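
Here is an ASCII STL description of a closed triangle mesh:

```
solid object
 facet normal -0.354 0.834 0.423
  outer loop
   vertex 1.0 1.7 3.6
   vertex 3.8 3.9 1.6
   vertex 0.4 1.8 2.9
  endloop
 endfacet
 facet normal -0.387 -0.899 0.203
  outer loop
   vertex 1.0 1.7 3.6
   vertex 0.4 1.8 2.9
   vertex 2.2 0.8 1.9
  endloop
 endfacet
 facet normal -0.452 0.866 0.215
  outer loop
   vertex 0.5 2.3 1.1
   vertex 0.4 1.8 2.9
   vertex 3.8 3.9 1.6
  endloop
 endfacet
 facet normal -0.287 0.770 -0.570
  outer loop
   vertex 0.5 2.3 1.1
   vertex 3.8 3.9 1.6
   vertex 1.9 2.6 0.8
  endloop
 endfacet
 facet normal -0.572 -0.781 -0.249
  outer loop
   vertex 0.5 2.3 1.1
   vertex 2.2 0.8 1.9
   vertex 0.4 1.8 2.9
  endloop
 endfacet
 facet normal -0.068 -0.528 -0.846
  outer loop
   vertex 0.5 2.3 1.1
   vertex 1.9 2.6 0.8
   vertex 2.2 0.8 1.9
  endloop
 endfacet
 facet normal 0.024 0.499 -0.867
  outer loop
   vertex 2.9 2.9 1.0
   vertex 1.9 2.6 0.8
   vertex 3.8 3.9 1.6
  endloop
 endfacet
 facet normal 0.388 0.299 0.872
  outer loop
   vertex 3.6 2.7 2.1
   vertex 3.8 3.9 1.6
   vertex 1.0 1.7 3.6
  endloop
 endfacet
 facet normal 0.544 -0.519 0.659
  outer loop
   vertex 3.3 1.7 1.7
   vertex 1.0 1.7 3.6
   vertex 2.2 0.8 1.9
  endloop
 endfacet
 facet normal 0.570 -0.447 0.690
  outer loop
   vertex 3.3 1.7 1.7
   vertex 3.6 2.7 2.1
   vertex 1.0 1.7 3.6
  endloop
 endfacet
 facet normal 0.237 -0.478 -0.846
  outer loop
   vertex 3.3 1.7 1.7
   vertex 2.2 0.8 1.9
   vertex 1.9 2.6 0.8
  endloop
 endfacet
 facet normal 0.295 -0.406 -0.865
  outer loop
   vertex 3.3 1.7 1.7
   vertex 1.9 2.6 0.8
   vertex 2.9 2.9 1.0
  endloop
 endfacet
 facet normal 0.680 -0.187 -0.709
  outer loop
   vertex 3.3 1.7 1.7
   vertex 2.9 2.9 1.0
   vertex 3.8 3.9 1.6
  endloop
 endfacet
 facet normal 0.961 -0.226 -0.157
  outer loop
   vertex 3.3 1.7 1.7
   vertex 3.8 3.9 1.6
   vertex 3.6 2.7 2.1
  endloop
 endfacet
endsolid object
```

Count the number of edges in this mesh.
21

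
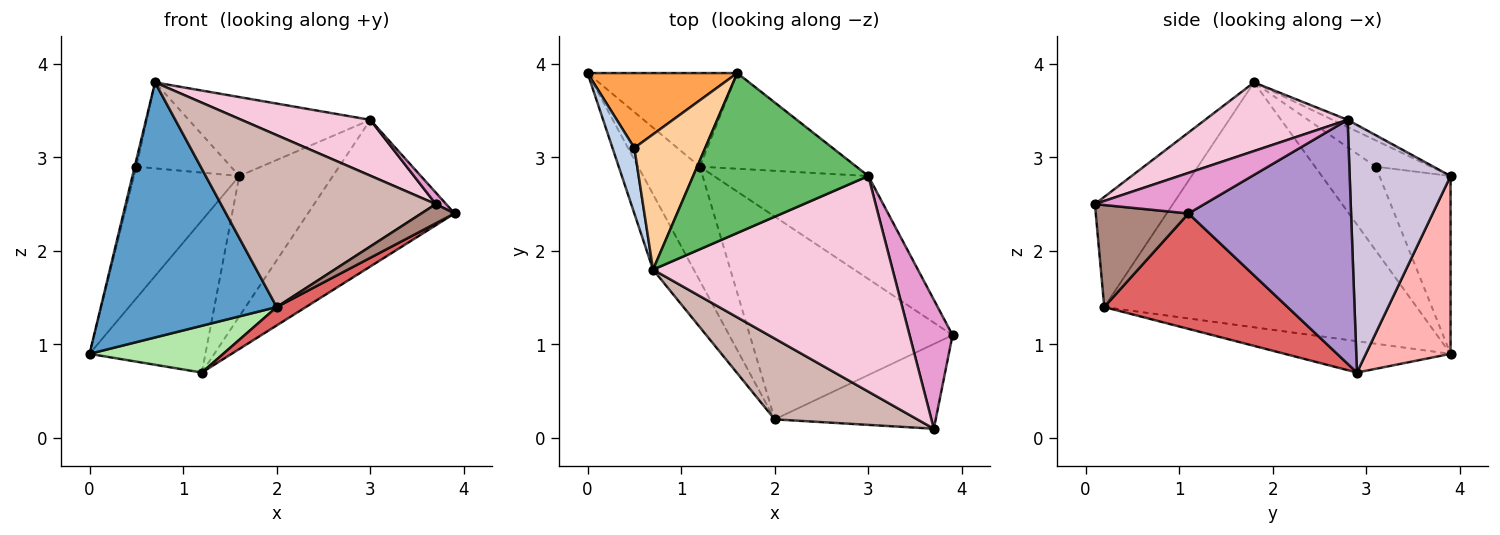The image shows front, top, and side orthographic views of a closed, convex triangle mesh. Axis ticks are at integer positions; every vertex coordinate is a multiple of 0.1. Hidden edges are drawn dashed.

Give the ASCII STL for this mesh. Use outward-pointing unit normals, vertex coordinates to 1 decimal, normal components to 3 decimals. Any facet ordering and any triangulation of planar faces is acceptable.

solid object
 facet normal -0.862 -0.486 -0.143
  outer loop
   vertex 2.0 0.2 1.4
   vertex 0.7 1.8 3.8
   vertex 0.0 3.9 0.9
  endloop
 endfacet
 facet normal -0.967 0.026 0.252
  outer loop
   vertex 0.5 3.1 2.9
   vertex 0.0 3.9 0.9
   vertex 0.7 1.8 3.8
  endloop
 endfacet
 facet normal -0.506 0.750 0.426
  outer loop
   vertex 0.5 3.1 2.9
   vertex 1.6 3.9 2.8
   vertex 0.0 3.9 0.9
  endloop
 endfacet
 facet normal -0.299 0.512 0.806
  outer loop
   vertex 0.5 3.1 2.9
   vertex 0.7 1.8 3.8
   vertex 1.6 3.9 2.8
  endloop
 endfacet
 facet normal -0.036 0.442 0.896
  outer loop
   vertex 3.0 2.8 3.4
   vertex 1.6 3.9 2.8
   vertex 0.7 1.8 3.8
  endloop
 endfacet
 facet normal -0.426 -0.343 -0.837
  outer loop
   vertex 1.2 2.9 0.7
   vertex 2.0 0.2 1.4
   vertex 0.0 3.9 0.9
  endloop
 endfacet
 facet normal 0.493 -0.078 -0.866
  outer loop
   vertex 1.2 2.9 0.7
   vertex 3.9 1.1 2.4
   vertex 2.0 0.2 1.4
  endloop
 endfacet
 facet normal 0.528 0.723 -0.445
  outer loop
   vertex 1.2 2.9 0.7
   vertex 0.0 3.9 0.9
   vertex 1.6 3.9 2.8
  endloop
 endfacet
 facet normal 0.672 0.606 -0.426
  outer loop
   vertex 1.2 2.9 0.7
   vertex 3.0 2.8 3.4
   vertex 3.9 1.1 2.4
  endloop
 endfacet
 facet normal 0.665 0.617 -0.421
  outer loop
   vertex 1.2 2.9 0.7
   vertex 1.6 3.9 2.8
   vertex 3.0 2.8 3.4
  endloop
 endfacet
 facet normal 0.526 -0.188 -0.830
  outer loop
   vertex 3.7 0.1 2.5
   vertex 2.0 0.2 1.4
   vertex 3.9 1.1 2.4
  endloop
 endfacet
 facet normal -0.312 -0.860 0.404
  outer loop
   vertex 3.7 0.1 2.5
   vertex 0.7 1.8 3.8
   vertex 2.0 0.2 1.4
  endloop
 endfacet
 facet normal 0.685 -0.064 0.726
  outer loop
   vertex 3.7 0.1 2.5
   vertex 3.9 1.1 2.4
   vertex 3.0 2.8 3.4
  endloop
 endfacet
 facet normal 0.267 -0.242 0.933
  outer loop
   vertex 3.7 0.1 2.5
   vertex 3.0 2.8 3.4
   vertex 0.7 1.8 3.8
  endloop
 endfacet
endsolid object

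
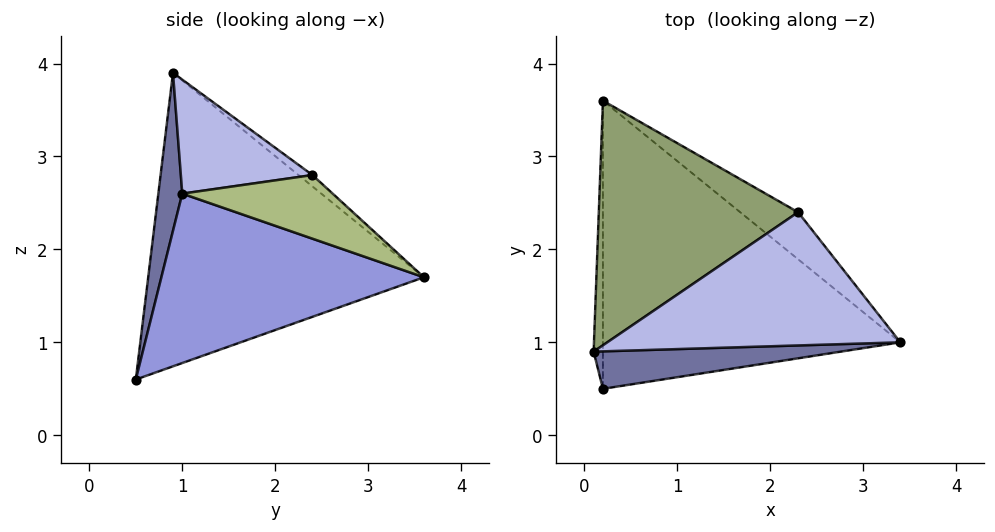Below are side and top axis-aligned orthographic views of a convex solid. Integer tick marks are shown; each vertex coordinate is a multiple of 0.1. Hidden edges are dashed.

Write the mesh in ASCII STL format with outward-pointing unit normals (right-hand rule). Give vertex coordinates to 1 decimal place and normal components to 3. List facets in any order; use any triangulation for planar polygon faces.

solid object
 facet normal 0.078 -0.989 0.122
  outer loop
   vertex 0.2 0.5 0.6
   vertex 3.4 1.0 2.6
   vertex 0.1 0.9 3.9
  endloop
 endfacet
 facet normal -0.999 0.011 -0.032
  outer loop
   vertex 0.2 0.5 0.6
   vertex 0.1 0.9 3.9
   vertex 0.2 3.6 1.7
  endloop
 endfacet
 facet normal 0.473 0.295 -0.830
  outer loop
   vertex 0.2 0.5 0.6
   vertex 0.2 3.6 1.7
   vertex 3.4 1.0 2.6
  endloop
 endfacet
 facet normal 0.358 0.150 0.921
  outer loop
   vertex 2.3 2.4 2.8
   vertex 0.1 0.9 3.9
   vertex 3.4 1.0 2.6
  endloop
 endfacet
 facet normal -0.044 0.632 0.774
  outer loop
   vertex 2.3 2.4 2.8
   vertex 0.2 3.6 1.7
   vertex 0.1 0.9 3.9
  endloop
 endfacet
 facet normal 0.612 0.561 -0.557
  outer loop
   vertex 2.3 2.4 2.8
   vertex 3.4 1.0 2.6
   vertex 0.2 3.6 1.7
  endloop
 endfacet
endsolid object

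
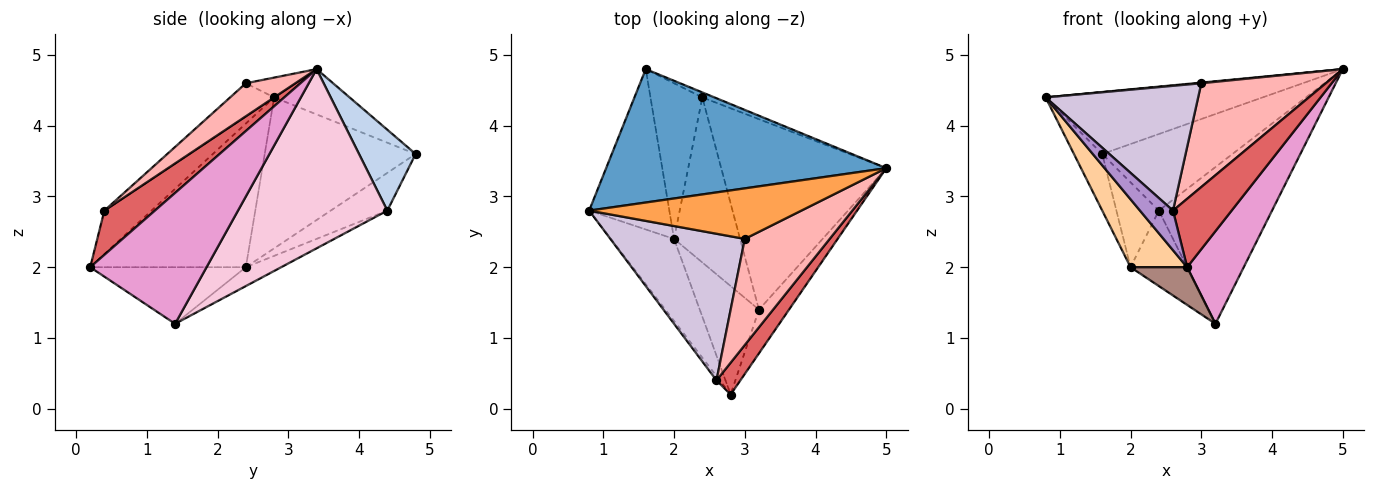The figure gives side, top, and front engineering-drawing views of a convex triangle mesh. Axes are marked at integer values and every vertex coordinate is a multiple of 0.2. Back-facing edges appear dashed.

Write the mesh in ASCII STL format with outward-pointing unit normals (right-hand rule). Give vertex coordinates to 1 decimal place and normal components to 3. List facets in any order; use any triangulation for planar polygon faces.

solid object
 facet normal -0.145 0.417 0.897
  outer loop
   vertex 1.6 4.8 3.6
   vertex 0.8 2.8 4.4
   vertex 5.0 3.4 4.8
  endloop
 endfacet
 facet normal 0.398 0.915 -0.060
  outer loop
   vertex 2.4 4.4 2.8
   vertex 1.6 4.8 3.6
   vertex 5.0 3.4 4.8
  endloop
 endfacet
 facet normal -0.093 -0.013 0.996
  outer loop
   vertex 3.0 2.4 4.6
   vertex 5.0 3.4 4.8
   vertex 0.8 2.8 4.4
  endloop
 endfacet
 facet normal -0.869 -0.316 -0.382
  outer loop
   vertex 2.0 2.4 2.0
   vertex 2.8 0.2 2.0
   vertex 0.8 2.8 4.4
  endloop
 endfacet
 facet normal -0.871 0.163 -0.463
  outer loop
   vertex 2.0 2.4 2.0
   vertex 0.8 2.8 4.4
   vertex 1.6 4.8 3.6
  endloop
 endfacet
 facet normal -0.538 0.404 -0.740
  outer loop
   vertex 2.0 2.4 2.0
   vertex 1.6 4.8 3.6
   vertex 2.4 4.4 2.8
  endloop
 endfacet
 facet normal 0.616 -0.714 0.333
  outer loop
   vertex 2.6 0.4 2.8
   vertex 2.8 0.2 2.0
   vertex 5.0 3.4 4.8
  endloop
 endfacet
 facet normal 0.268 -0.674 0.689
  outer loop
   vertex 2.6 0.4 2.8
   vertex 5.0 3.4 4.8
   vertex 3.0 2.4 4.6
  endloop
 endfacet
 facet normal -0.818 -0.572 -0.061
  outer loop
   vertex 2.6 0.4 2.8
   vertex 0.8 2.8 4.4
   vertex 2.8 0.2 2.0
  endloop
 endfacet
 facet normal -0.184 -0.637 0.749
  outer loop
   vertex 2.6 0.4 2.8
   vertex 3.0 2.4 4.6
   vertex 0.8 2.8 4.4
  endloop
 endfacet
 facet normal -0.670 -0.244 -0.701
  outer loop
   vertex 3.2 1.4 1.2
   vertex 2.8 0.2 2.0
   vertex 2.0 2.4 2.0
  endloop
 endfacet
 facet normal -0.251 0.402 -0.880
  outer loop
   vertex 3.2 1.4 1.2
   vertex 2.0 2.4 2.0
   vertex 2.4 4.4 2.8
  endloop
 endfacet
 facet normal 0.881 -0.428 -0.202
  outer loop
   vertex 3.2 1.4 1.2
   vertex 5.0 3.4 4.8
   vertex 2.8 0.2 2.0
  endloop
 endfacet
 facet normal 0.642 0.487 -0.592
  outer loop
   vertex 3.2 1.4 1.2
   vertex 2.4 4.4 2.8
   vertex 5.0 3.4 4.8
  endloop
 endfacet
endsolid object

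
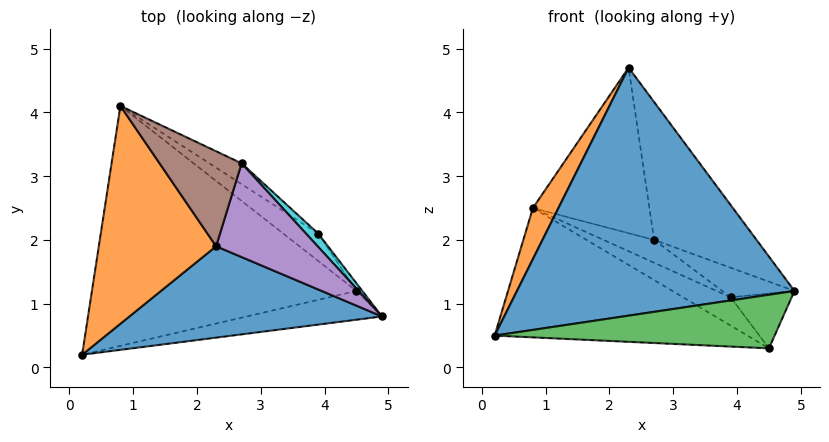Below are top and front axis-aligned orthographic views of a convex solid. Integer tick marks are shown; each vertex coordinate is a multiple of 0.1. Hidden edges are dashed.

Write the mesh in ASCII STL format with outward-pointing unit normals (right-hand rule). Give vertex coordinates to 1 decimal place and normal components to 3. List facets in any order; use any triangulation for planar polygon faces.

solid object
 facet normal 0.068 -0.936 0.345
  outer loop
   vertex 2.3 1.9 4.7
   vertex 0.2 0.2 0.5
   vertex 4.9 0.8 1.2
  endloop
 endfacet
 facet normal -0.870 -0.113 0.480
  outer loop
   vertex 2.3 1.9 4.7
   vertex 0.8 4.1 2.5
   vertex 0.2 0.2 0.5
  endloop
 endfacet
 facet normal 0.180 -0.867 -0.465
  outer loop
   vertex 4.5 1.2 0.3
   vertex 4.9 0.8 1.2
   vertex 0.2 0.2 0.5
  endloop
 endfacet
 facet normal -0.150 0.469 -0.870
  outer loop
   vertex 4.5 1.2 0.3
   vertex 0.2 0.2 0.5
   vertex 0.8 4.1 2.5
  endloop
 endfacet
 facet normal 0.742 0.554 0.377
  outer loop
   vertex 2.7 3.2 2.0
   vertex 2.3 1.9 4.7
   vertex 4.9 0.8 1.2
  endloop
 endfacet
 facet normal 0.476 0.763 0.438
  outer loop
   vertex 2.7 3.2 2.0
   vertex 0.8 4.1 2.5
   vertex 2.3 1.9 4.7
  endloop
 endfacet
 facet normal 0.147 0.710 -0.688
  outer loop
   vertex 3.9 2.1 1.1
   vertex 4.5 1.2 0.3
   vertex 0.8 4.1 2.5
  endloop
 endfacet
 facet normal 0.171 0.729 -0.663
  outer loop
   vertex 3.9 2.1 1.1
   vertex 0.8 4.1 2.5
   vertex 2.7 3.2 2.0
  endloop
 endfacet
 facet normal 0.793 0.603 -0.084
  outer loop
   vertex 3.9 2.1 1.1
   vertex 4.9 0.8 1.2
   vertex 4.5 1.2 0.3
  endloop
 endfacet
 facet normal 0.753 0.600 0.271
  outer loop
   vertex 3.9 2.1 1.1
   vertex 2.7 3.2 2.0
   vertex 4.9 0.8 1.2
  endloop
 endfacet
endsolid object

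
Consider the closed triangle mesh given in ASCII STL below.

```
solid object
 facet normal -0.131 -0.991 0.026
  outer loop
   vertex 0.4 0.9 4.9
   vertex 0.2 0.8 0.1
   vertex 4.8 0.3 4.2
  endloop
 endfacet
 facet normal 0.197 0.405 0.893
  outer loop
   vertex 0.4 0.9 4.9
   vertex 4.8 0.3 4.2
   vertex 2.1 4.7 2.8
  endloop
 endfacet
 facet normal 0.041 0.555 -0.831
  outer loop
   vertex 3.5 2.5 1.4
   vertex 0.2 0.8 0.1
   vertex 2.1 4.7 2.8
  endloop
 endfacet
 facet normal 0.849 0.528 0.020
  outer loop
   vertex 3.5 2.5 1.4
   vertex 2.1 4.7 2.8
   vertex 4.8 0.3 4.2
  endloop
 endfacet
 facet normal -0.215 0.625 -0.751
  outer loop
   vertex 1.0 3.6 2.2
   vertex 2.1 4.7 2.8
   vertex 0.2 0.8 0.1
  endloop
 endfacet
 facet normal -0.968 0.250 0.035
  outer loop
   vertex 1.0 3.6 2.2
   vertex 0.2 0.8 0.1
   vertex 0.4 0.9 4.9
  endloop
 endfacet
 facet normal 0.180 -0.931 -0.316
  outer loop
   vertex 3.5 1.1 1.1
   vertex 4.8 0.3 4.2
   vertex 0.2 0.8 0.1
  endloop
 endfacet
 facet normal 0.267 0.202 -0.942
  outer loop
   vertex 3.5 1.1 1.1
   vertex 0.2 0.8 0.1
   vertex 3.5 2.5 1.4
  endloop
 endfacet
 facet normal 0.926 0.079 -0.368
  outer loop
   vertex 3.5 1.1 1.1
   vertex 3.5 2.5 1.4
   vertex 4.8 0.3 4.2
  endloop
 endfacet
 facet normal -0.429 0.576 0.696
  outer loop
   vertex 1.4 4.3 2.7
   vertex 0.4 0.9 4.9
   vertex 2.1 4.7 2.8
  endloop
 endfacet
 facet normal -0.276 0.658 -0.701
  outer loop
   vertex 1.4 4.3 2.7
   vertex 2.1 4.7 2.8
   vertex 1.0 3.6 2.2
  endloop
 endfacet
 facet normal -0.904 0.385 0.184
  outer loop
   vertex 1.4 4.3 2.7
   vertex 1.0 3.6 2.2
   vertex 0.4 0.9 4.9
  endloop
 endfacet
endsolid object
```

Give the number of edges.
18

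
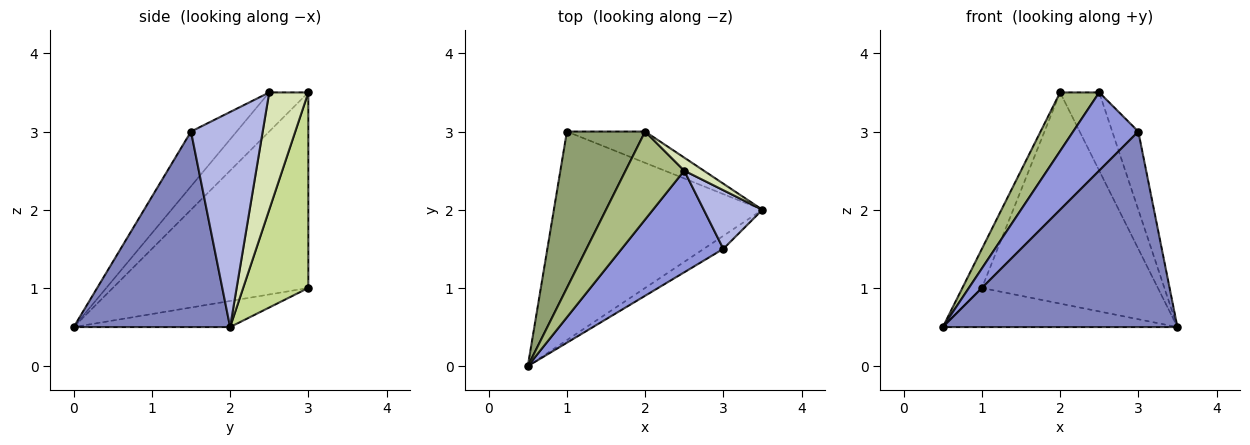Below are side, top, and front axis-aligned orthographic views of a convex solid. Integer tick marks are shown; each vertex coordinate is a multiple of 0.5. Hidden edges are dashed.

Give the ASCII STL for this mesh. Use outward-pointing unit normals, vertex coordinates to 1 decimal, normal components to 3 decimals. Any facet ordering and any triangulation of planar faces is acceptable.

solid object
 facet normal -0.122 0.183 -0.976
  outer loop
   vertex 1.0 3.0 1.0
   vertex 3.5 2.0 0.5
   vertex 0.5 0.0 0.5
  endloop
 endfacet
 facet normal 0.554 -0.831 -0.055
  outer loop
   vertex 3.0 1.5 3.0
   vertex 0.5 0.0 0.5
   vertex 3.5 2.0 0.5
  endloop
 endfacet
 facet normal -0.393 -0.561 0.729
  outer loop
   vertex 3.0 1.5 3.0
   vertex 2.5 2.5 3.5
   vertex 0.5 0.0 0.5
  endloop
 endfacet
 facet normal 0.910 0.331 0.248
  outer loop
   vertex 3.0 1.5 3.0
   vertex 3.5 2.0 0.5
   vertex 2.5 2.5 3.5
  endloop
 endfacet
 facet normal -0.925 0.092 0.370
  outer loop
   vertex 2.0 3.0 3.5
   vertex 1.0 3.0 1.0
   vertex 0.5 0.0 0.5
  endloop
 endfacet
 facet normal -0.485 -0.485 0.728
  outer loop
   vertex 2.0 3.0 3.5
   vertex 0.5 0.0 0.5
   vertex 2.5 2.5 3.5
  endloop
 endfacet
 facet normal 0.344 0.929 -0.138
  outer loop
   vertex 2.0 3.0 3.5
   vertex 3.5 2.0 0.5
   vertex 1.0 3.0 1.0
  endloop
 endfacet
 facet normal 0.702 0.702 0.117
  outer loop
   vertex 2.0 3.0 3.5
   vertex 2.5 2.5 3.5
   vertex 3.5 2.0 0.5
  endloop
 endfacet
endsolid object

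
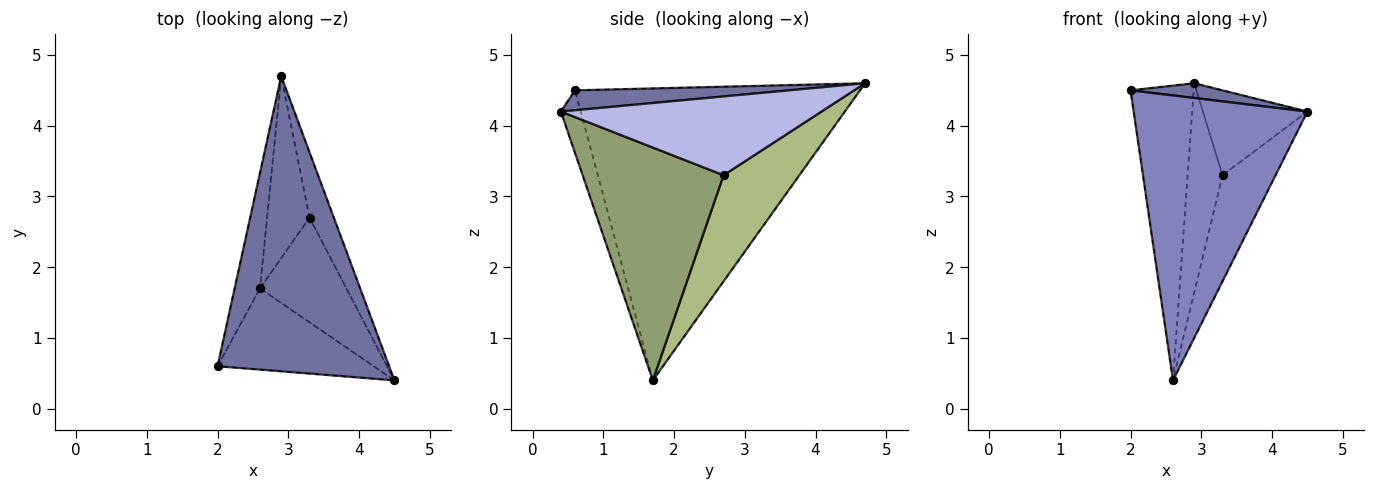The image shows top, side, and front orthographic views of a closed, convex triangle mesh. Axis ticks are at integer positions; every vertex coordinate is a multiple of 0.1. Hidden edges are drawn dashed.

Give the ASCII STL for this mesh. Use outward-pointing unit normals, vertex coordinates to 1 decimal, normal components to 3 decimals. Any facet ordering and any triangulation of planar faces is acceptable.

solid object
 facet normal 0.115 -0.049 0.992
  outer loop
   vertex 2.9 4.7 4.6
   vertex 2.0 0.6 4.5
   vertex 4.5 0.4 4.2
  endloop
 endfacet
 facet normal -0.109 -0.956 -0.272
  outer loop
   vertex 2.6 1.7 0.4
   vertex 4.5 0.4 4.2
   vertex 2.0 0.6 4.5
  endloop
 endfacet
 facet normal -0.973 0.216 -0.085
  outer loop
   vertex 2.6 1.7 0.4
   vertex 2.0 0.6 4.5
   vertex 2.9 4.7 4.6
  endloop
 endfacet
 facet normal 0.892 0.358 -0.276
  outer loop
   vertex 3.3 2.7 3.3
   vertex 2.9 4.7 4.6
   vertex 4.5 0.4 4.2
  endloop
 endfacet
 facet normal 0.884 0.333 -0.328
  outer loop
   vertex 3.3 2.7 3.3
   vertex 4.5 0.4 4.2
   vertex 2.6 1.7 0.4
  endloop
 endfacet
 facet normal 0.854 0.393 -0.342
  outer loop
   vertex 3.3 2.7 3.3
   vertex 2.6 1.7 0.4
   vertex 2.9 4.7 4.6
  endloop
 endfacet
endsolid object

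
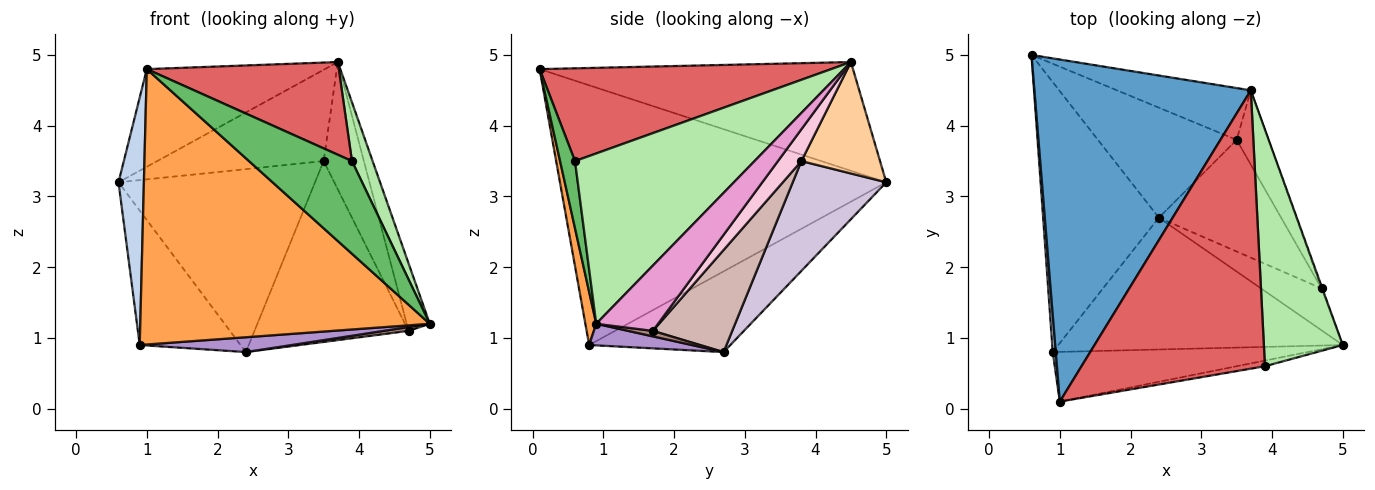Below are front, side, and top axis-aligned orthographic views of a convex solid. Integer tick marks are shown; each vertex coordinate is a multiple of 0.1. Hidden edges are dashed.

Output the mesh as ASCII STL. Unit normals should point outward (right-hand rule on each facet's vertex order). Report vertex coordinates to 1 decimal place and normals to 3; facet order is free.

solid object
 facet normal -0.435 0.247 0.866
  outer loop
   vertex 3.7 4.5 4.9
   vertex 0.6 5.0 3.2
   vertex 1.0 0.1 4.8
  endloop
 endfacet
 facet normal -0.997 -0.078 0.012
  outer loop
   vertex 0.9 0.8 0.9
   vertex 1.0 0.1 4.8
   vertex 0.6 5.0 3.2
  endloop
 endfacet
 facet normal 0.037 -0.983 -0.177
  outer loop
   vertex 0.9 0.8 0.9
   vertex 5.0 0.9 1.2
   vertex 1.0 0.1 4.8
  endloop
 endfacet
 facet normal 0.380 0.804 -0.457
  outer loop
   vertex 3.5 3.8 3.5
   vertex 0.6 5.0 3.2
   vertex 3.7 4.5 4.9
  endloop
 endfacet
 facet normal 0.143 -0.988 -0.060
  outer loop
   vertex 3.9 0.6 3.5
   vertex 1.0 0.1 4.8
   vertex 5.0 0.9 1.2
  endloop
 endfacet
 facet normal 0.902 -0.104 0.418
  outer loop
   vertex 3.9 0.6 3.5
   vertex 5.0 0.9 1.2
   vertex 3.7 4.5 4.9
  endloop
 endfacet
 facet normal 0.433 -0.285 0.855
  outer loop
   vertex 3.9 0.6 3.5
   vertex 3.7 4.5 4.9
   vertex 1.0 0.1 4.8
  endloop
 endfacet
 facet normal -0.529 0.378 -0.759
  outer loop
   vertex 2.4 2.7 0.8
   vertex 0.9 0.8 0.9
   vertex 0.6 5.0 3.2
  endloop
 endfacet
 facet normal 0.075 -0.112 -0.991
  outer loop
   vertex 2.4 2.7 0.8
   vertex 5.0 0.9 1.2
   vertex 0.9 0.8 0.9
  endloop
 endfacet
 facet normal 0.378 0.794 -0.477
  outer loop
   vertex 2.4 2.7 0.8
   vertex 0.6 5.0 3.2
   vertex 3.5 3.8 3.5
  endloop
 endfacet
 facet normal 0.090 -0.090 -0.992
  outer loop
   vertex 4.7 1.7 1.1
   vertex 5.0 0.9 1.2
   vertex 2.4 2.7 0.8
  endloop
 endfacet
 facet normal 0.402 0.779 -0.481
  outer loop
   vertex 4.7 1.7 1.1
   vertex 2.4 2.7 0.8
   vertex 3.5 3.8 3.5
  endloop
 endfacet
 facet normal 0.937 0.350 -0.011
  outer loop
   vertex 4.7 1.7 1.1
   vertex 3.7 4.5 4.9
   vertex 5.0 0.9 1.2
  endloop
 endfacet
 facet normal 0.450 0.771 -0.450
  outer loop
   vertex 4.7 1.7 1.1
   vertex 3.5 3.8 3.5
   vertex 3.7 4.5 4.9
  endloop
 endfacet
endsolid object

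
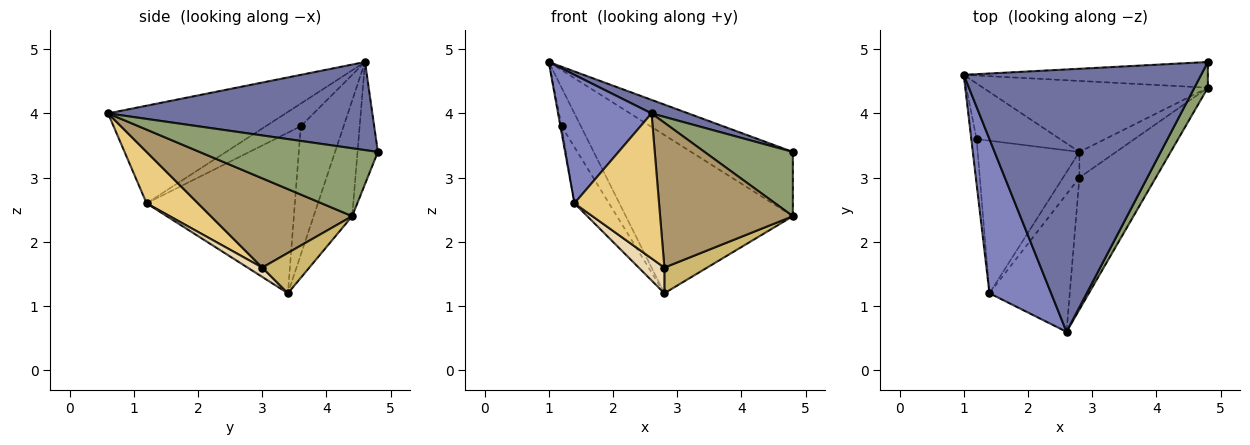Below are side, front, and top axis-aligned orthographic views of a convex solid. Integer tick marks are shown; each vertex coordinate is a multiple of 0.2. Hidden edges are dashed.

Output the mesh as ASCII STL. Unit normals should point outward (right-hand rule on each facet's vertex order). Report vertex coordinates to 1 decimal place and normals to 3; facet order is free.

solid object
 facet normal 0.348 -0.048 0.936
  outer loop
   vertex 2.6 0.6 4.0
   vertex 4.8 4.8 3.4
   vertex 1.0 4.6 4.8
  endloop
 endfacet
 facet normal -0.772 -0.407 0.488
  outer loop
   vertex 1.4 1.2 2.6
   vertex 2.6 0.6 4.0
   vertex 1.0 4.6 4.8
  endloop
 endfacet
 facet normal -0.183 0.913 -0.365
  outer loop
   vertex 4.8 4.4 2.4
   vertex 1.0 4.6 4.8
   vertex 4.8 4.8 3.4
  endloop
 endfacet
 facet normal -0.206 0.893 -0.401
  outer loop
   vertex 4.8 4.4 2.4
   vertex 2.8 3.4 1.2
   vertex 1.0 4.6 4.8
  endloop
 endfacet
 facet normal 0.882 -0.437 0.175
  outer loop
   vertex 4.8 4.4 2.4
   vertex 4.8 4.8 3.4
   vertex 2.6 0.6 4.0
  endloop
 endfacet
 facet normal -0.784 0.353 -0.510
  outer loop
   vertex 1.2 3.6 3.8
   vertex 1.0 4.6 4.8
   vertex 2.8 3.4 1.2
  endloop
 endfacet
 facet normal -0.973 0.032 -0.227
  outer loop
   vertex 1.2 3.6 3.8
   vertex 1.4 1.2 2.6
   vertex 1.0 4.6 4.8
  endloop
 endfacet
 facet normal -0.829 0.193 -0.525
  outer loop
   vertex 1.2 3.6 3.8
   vertex 2.8 3.4 1.2
   vertex 1.4 1.2 2.6
  endloop
 endfacet
 facet normal 0.618 -0.581 -0.529
  outer loop
   vertex 2.8 3.0 1.6
   vertex 4.8 4.4 2.4
   vertex 2.6 0.6 4.0
  endloop
 endfacet
 facet normal 0.614 -0.558 -0.558
  outer loop
   vertex 2.8 3.0 1.6
   vertex 2.8 3.4 1.2
   vertex 4.8 4.4 2.4
  endloop
 endfacet
 facet normal 0.403 -0.664 -0.630
  outer loop
   vertex 2.8 3.0 1.6
   vertex 2.6 0.6 4.0
   vertex 1.4 1.2 2.6
  endloop
 endfacet
 facet normal 0.375 -0.656 -0.656
  outer loop
   vertex 2.8 3.0 1.6
   vertex 1.4 1.2 2.6
   vertex 2.8 3.4 1.2
  endloop
 endfacet
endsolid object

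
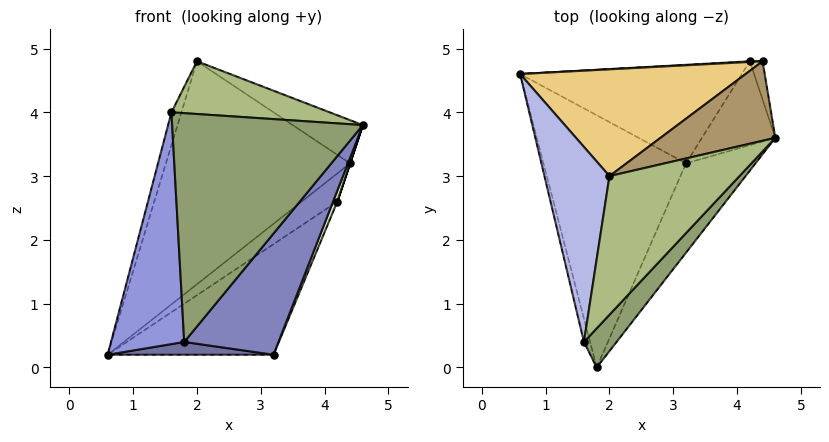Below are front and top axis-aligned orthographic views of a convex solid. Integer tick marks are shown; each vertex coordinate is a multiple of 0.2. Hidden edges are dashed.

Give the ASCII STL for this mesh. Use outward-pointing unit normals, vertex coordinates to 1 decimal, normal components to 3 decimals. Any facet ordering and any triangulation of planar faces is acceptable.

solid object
 facet normal -0.027 -0.051 -0.998
  outer loop
   vertex 3.2 3.2 0.2
   vertex 1.8 0.0 0.4
   vertex 0.6 4.6 0.2
  endloop
 endfacet
 facet normal 0.869 -0.398 -0.294
  outer loop
   vertex 3.2 3.2 0.2
   vertex 4.6 3.6 3.8
   vertex 1.8 0.0 0.4
  endloop
 endfacet
 facet normal -0.967 -0.253 -0.026
  outer loop
   vertex 1.6 0.4 4.0
   vertex 0.6 4.6 0.2
   vertex 1.8 0.0 0.4
  endloop
 endfacet
 facet normal -0.950 0.052 0.307
  outer loop
   vertex 1.6 0.4 4.0
   vertex 2.0 3.0 4.8
   vertex 0.6 4.6 0.2
  endloop
 endfacet
 facet normal 0.728 -0.676 0.116
  outer loop
   vertex 1.6 0.4 4.0
   vertex 1.8 0.0 0.4
   vertex 4.6 3.6 3.8
  endloop
 endfacet
 facet normal 0.404 -0.325 0.855
  outer loop
   vertex 1.6 0.4 4.0
   vertex 4.6 3.6 3.8
   vertex 2.0 3.0 4.8
  endloop
 endfacet
 facet normal 0.373 0.693 -0.617
  outer loop
   vertex 4.2 4.8 2.6
   vertex 3.2 3.2 0.2
   vertex 0.6 4.6 0.2
  endloop
 endfacet
 facet normal 0.933 -0.047 -0.358
  outer loop
   vertex 4.2 4.8 2.6
   vertex 4.6 3.6 3.8
   vertex 3.2 3.2 0.2
  endloop
 endfacet
 facet normal 0.222 0.465 0.857
  outer loop
   vertex 4.4 4.8 3.2
   vertex 2.0 3.0 4.8
   vertex 4.6 3.6 3.8
  endloop
 endfacet
 facet normal 0.949 0.000 -0.316
  outer loop
   vertex 4.4 4.8 3.2
   vertex 4.6 3.6 3.8
   vertex 4.2 4.8 2.6
  endloop
 endfacet
 facet normal -0.362 0.841 0.403
  outer loop
   vertex 4.4 4.8 3.2
   vertex 0.6 4.6 0.2
   vertex 2.0 3.0 4.8
  endloop
 endfacet
 facet normal -0.071 0.997 0.024
  outer loop
   vertex 4.4 4.8 3.2
   vertex 4.2 4.8 2.6
   vertex 0.6 4.6 0.2
  endloop
 endfacet
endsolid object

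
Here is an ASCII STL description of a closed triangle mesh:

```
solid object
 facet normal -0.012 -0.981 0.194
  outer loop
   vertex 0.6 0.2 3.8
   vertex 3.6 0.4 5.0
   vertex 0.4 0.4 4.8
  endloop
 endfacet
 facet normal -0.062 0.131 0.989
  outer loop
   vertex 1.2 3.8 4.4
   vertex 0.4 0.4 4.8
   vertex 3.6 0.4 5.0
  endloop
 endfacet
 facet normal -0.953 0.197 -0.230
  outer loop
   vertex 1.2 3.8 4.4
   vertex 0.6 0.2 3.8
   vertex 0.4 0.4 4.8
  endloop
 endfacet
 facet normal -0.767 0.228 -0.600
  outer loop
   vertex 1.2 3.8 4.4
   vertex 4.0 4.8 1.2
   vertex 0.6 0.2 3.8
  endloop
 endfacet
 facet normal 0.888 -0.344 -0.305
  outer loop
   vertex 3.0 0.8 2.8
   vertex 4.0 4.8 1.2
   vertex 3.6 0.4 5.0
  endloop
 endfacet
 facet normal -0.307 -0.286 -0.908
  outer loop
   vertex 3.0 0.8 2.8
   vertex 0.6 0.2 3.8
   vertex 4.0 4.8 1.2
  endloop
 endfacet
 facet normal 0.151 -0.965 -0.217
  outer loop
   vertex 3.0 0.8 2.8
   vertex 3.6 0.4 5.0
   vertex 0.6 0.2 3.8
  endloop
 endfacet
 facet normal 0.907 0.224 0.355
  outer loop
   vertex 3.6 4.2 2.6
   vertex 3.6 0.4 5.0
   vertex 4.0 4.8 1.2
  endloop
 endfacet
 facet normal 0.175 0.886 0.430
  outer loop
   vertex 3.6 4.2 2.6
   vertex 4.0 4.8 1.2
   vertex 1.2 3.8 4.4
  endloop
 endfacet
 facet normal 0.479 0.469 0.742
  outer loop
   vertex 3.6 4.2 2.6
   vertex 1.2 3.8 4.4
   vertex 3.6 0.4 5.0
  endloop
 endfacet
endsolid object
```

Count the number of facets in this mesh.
10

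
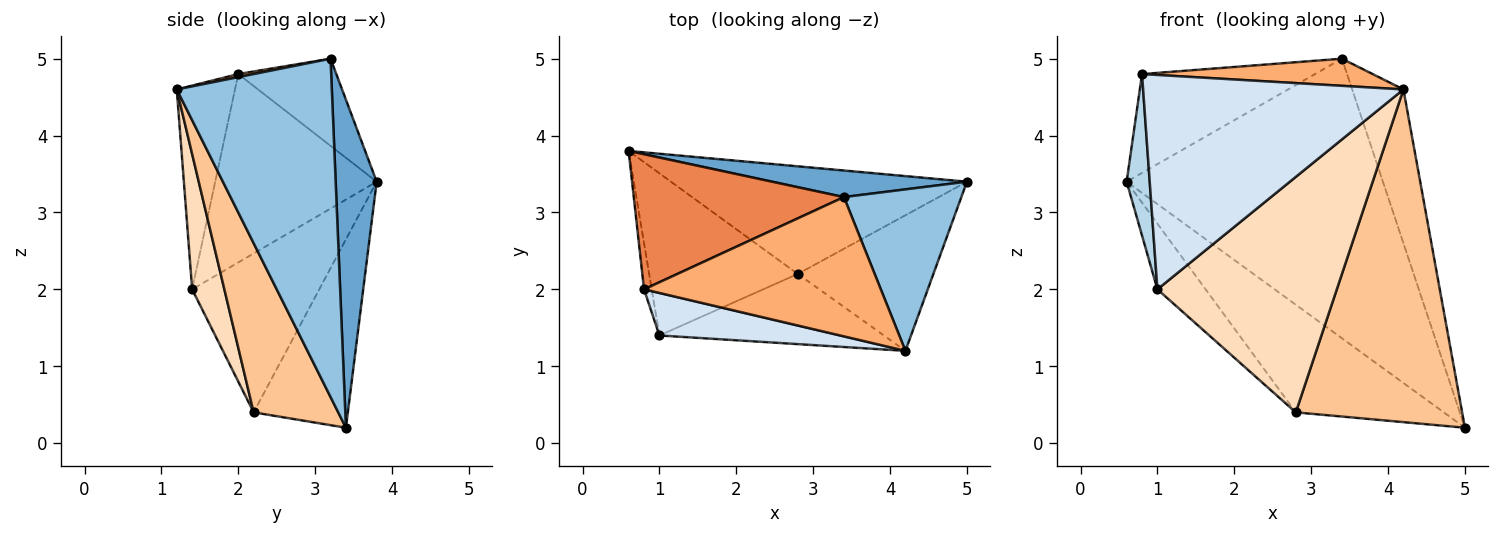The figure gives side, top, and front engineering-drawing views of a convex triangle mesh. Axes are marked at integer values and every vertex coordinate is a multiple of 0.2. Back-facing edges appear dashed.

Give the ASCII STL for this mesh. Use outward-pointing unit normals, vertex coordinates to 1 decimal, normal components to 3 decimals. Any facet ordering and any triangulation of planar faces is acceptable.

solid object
 facet normal 0.157 0.983 0.093
  outer loop
   vertex 3.4 3.2 5.0
   vertex 5.0 3.4 0.2
   vertex 0.6 3.8 3.4
  endloop
 endfacet
 facet normal 0.902 0.298 0.313
  outer loop
   vertex 3.4 3.2 5.0
   vertex 4.2 1.2 4.6
   vertex 5.0 3.4 0.2
  endloop
 endfacet
 facet normal -0.989 -0.141 -0.040
  outer loop
   vertex 0.8 2.0 4.8
   vertex 0.6 3.8 3.4
   vertex 1.0 1.4 2.0
  endloop
 endfacet
 facet normal -0.214 -0.958 0.190
  outer loop
   vertex 0.8 2.0 4.8
   vertex 1.0 1.4 2.0
   vertex 4.2 1.2 4.6
  endloop
 endfacet
 facet normal -0.317 0.560 0.765
  outer loop
   vertex 0.8 2.0 4.8
   vertex 3.4 3.2 5.0
   vertex 0.6 3.8 3.4
  endloop
 endfacet
 facet normal 0.013 -0.191 0.981
  outer loop
   vertex 0.8 2.0 4.8
   vertex 4.2 1.2 4.6
   vertex 3.4 3.2 5.0
  endloop
 endfacet
 facet normal 0.426 -0.838 -0.341
  outer loop
   vertex 2.8 2.2 0.4
   vertex 5.0 3.4 0.2
   vertex 4.2 1.2 4.6
  endloop
 endfacet
 facet normal 0.170 -0.944 -0.281
  outer loop
   vertex 2.8 2.2 0.4
   vertex 4.2 1.2 4.6
   vertex 1.0 1.4 2.0
  endloop
 endfacet
 facet normal -0.410 0.645 -0.645
  outer loop
   vertex 2.8 2.2 0.4
   vertex 0.6 3.8 3.4
   vertex 5.0 3.4 0.2
  endloop
 endfacet
 facet normal -0.704 0.267 -0.658
  outer loop
   vertex 2.8 2.2 0.4
   vertex 1.0 1.4 2.0
   vertex 0.6 3.8 3.4
  endloop
 endfacet
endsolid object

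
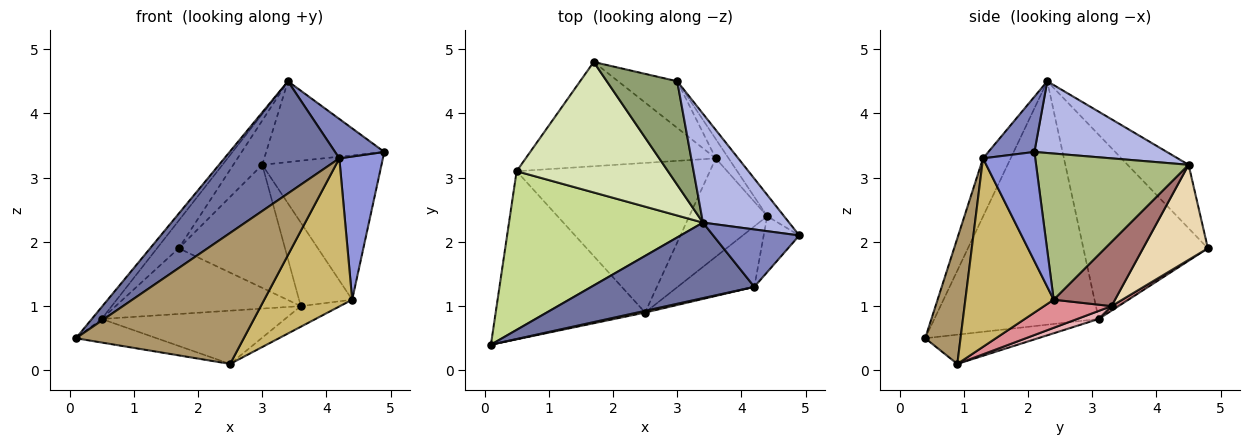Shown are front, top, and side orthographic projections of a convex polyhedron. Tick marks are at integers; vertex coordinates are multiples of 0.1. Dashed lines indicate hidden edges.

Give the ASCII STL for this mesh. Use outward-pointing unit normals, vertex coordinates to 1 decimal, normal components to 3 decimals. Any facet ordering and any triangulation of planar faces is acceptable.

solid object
 facet normal -0.195 -0.814 0.548
  outer loop
   vertex 4.2 1.3 3.3
   vertex 3.4 2.3 4.5
   vertex 0.1 0.4 0.5
  endloop
 endfacet
 facet normal 0.468 -0.500 0.729
  outer loop
   vertex 4.2 1.3 3.3
   vertex 4.9 2.1 3.4
   vertex 3.4 2.3 4.5
  endloop
 endfacet
 facet normal 0.745 -0.621 -0.243
  outer loop
   vertex 4.2 1.3 3.3
   vertex 4.4 2.4 1.1
   vertex 4.9 2.1 3.4
  endloop
 endfacet
 facet normal 0.556 0.496 0.668
  outer loop
   vertex 3.0 4.5 3.2
   vertex 3.4 2.3 4.5
   vertex 4.9 2.1 3.4
  endloop
 endfacet
 facet normal -0.638 0.302 0.708
  outer loop
   vertex 3.0 4.5 3.2
   vertex 1.7 4.8 1.9
   vertex 3.4 2.3 4.5
  endloop
 endfacet
 facet normal 0.784 0.614 -0.091
  outer loop
   vertex 3.0 4.5 3.2
   vertex 4.9 2.1 3.4
   vertex 4.4 2.4 1.1
  endloop
 endfacet
 facet normal -0.781 0.047 0.622
  outer loop
   vertex 0.5 3.1 0.8
   vertex 0.1 0.4 0.5
   vertex 3.4 2.3 4.5
  endloop
 endfacet
 facet normal -0.766 0.134 0.629
  outer loop
   vertex 0.5 3.1 0.8
   vertex 3.4 2.3 4.5
   vertex 1.7 4.8 1.9
  endloop
 endfacet
 facet normal 0.206 -0.978 0.013
  outer loop
   vertex 2.5 0.9 0.1
   vertex 4.2 1.3 3.3
   vertex 0.1 0.4 0.5
  endloop
 endfacet
 facet normal 0.681 -0.678 -0.277
  outer loop
   vertex 2.5 0.9 0.1
   vertex 4.4 2.4 1.1
   vertex 4.2 1.3 3.3
  endloop
 endfacet
 facet normal -0.190 0.136 -0.972
  outer loop
   vertex 2.5 0.9 0.1
   vertex 0.1 0.4 0.5
   vertex 0.5 3.1 0.8
  endloop
 endfacet
 facet normal 0.495 0.812 -0.308
  outer loop
   vertex 3.6 3.3 1.0
   vertex 1.7 4.8 1.9
   vertex 3.0 4.5 3.2
  endloop
 endfacet
 facet normal 0.747 0.648 -0.149
  outer loop
   vertex 3.6 3.3 1.0
   vertex 3.0 4.5 3.2
   vertex 4.4 2.4 1.1
  endloop
 endfacet
 facet normal 0.020 0.533 -0.846
  outer loop
   vertex 3.6 3.3 1.0
   vertex 0.5 3.1 0.8
   vertex 1.7 4.8 1.9
  endloop
 endfacet
 facet normal 0.333 0.193 -0.923
  outer loop
   vertex 3.6 3.3 1.0
   vertex 4.4 2.4 1.1
   vertex 2.5 0.9 0.1
  endloop
 endfacet
 facet normal 0.039 0.335 -0.941
  outer loop
   vertex 3.6 3.3 1.0
   vertex 2.5 0.9 0.1
   vertex 0.5 3.1 0.8
  endloop
 endfacet
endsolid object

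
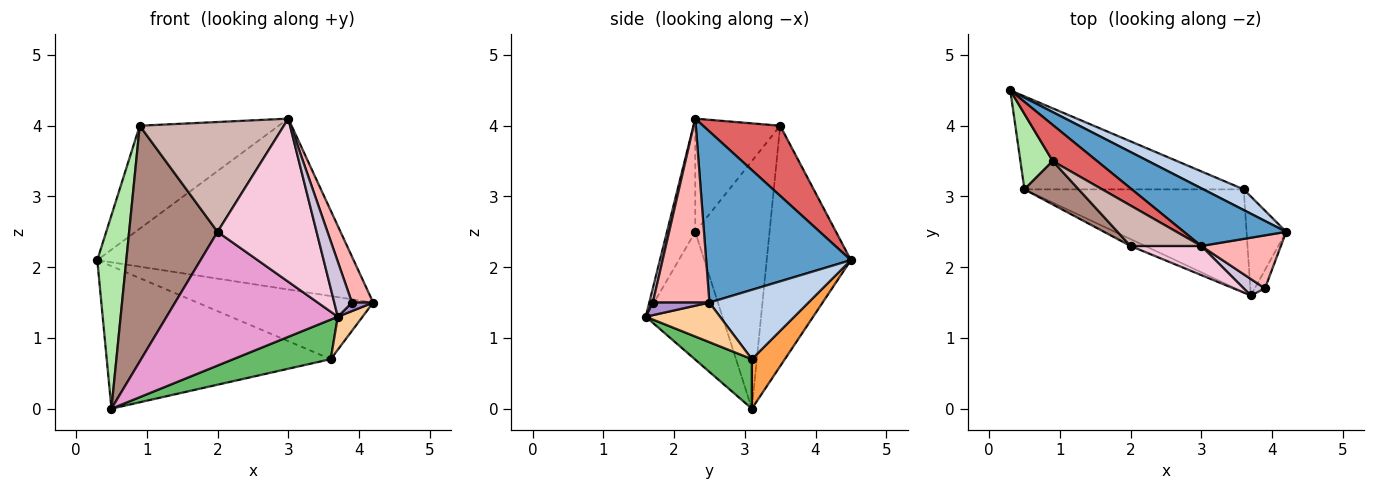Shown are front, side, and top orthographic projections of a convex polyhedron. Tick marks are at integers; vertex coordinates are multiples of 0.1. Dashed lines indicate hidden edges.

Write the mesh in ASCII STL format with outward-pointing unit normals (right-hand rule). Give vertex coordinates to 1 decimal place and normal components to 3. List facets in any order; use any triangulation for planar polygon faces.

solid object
 facet normal 0.472 0.835 0.282
  outer loop
   vertex 3.0 2.3 4.1
   vertex 4.2 2.5 1.5
   vertex 0.3 4.5 2.1
  endloop
 endfacet
 facet normal 0.472 0.838 0.274
  outer loop
   vertex 3.6 3.1 0.7
   vertex 0.3 4.5 2.1
   vertex 4.2 2.5 1.5
  endloop
 endfacet
 facet normal 0.122 0.831 -0.542
  outer loop
   vertex 3.6 3.1 0.7
   vertex 0.5 3.1 0.0
   vertex 0.3 4.5 2.1
  endloop
 endfacet
 facet normal 0.688 -0.229 -0.688
  outer loop
   vertex 3.6 3.1 0.7
   vertex 4.2 2.5 1.5
   vertex 3.7 1.6 1.3
  endloop
 endfacet
 facet normal 0.206 -0.352 -0.913
  outer loop
   vertex 3.6 3.1 0.7
   vertex 3.7 1.6 1.3
   vertex 0.5 3.1 0.0
  endloop
 endfacet
 facet normal -0.938 -0.323 0.126
  outer loop
   vertex 0.9 3.5 4.0
   vertex 0.3 4.5 2.1
   vertex 0.5 3.1 0.0
  endloop
 endfacet
 facet normal 0.464 0.836 0.294
  outer loop
   vertex 0.9 3.5 4.0
   vertex 3.0 2.3 4.1
   vertex 0.3 4.5 2.1
  endloop
 endfacet
 facet normal 0.868 -0.325 0.375
  outer loop
   vertex 3.9 1.7 1.5
   vertex 4.2 2.5 1.5
   vertex 3.0 2.3 4.1
  endloop
 endfacet
 facet normal 0.745 -0.279 -0.605
  outer loop
   vertex 3.9 1.7 1.5
   vertex 3.7 1.6 1.3
   vertex 4.2 2.5 1.5
  endloop
 endfacet
 facet normal 0.188 -0.941 0.282
  outer loop
   vertex 3.9 1.7 1.5
   vertex 3.0 2.3 4.1
   vertex 3.7 1.6 1.3
  endloop
 endfacet
 facet normal -0.637 -0.758 0.140
  outer loop
   vertex 2.0 2.3 2.5
   vertex 0.9 3.5 4.0
   vertex 0.5 3.1 0.0
  endloop
 endfacet
 facet normal -0.484 -0.821 0.302
  outer loop
   vertex 2.0 2.3 2.5
   vertex 3.0 2.3 4.1
   vertex 0.9 3.5 4.0
  endloop
 endfacet
 facet normal -0.408 -0.912 -0.047
  outer loop
   vertex 2.0 2.3 2.5
   vertex 0.5 3.1 0.0
   vertex 3.7 1.6 1.3
  endloop
 endfacet
 facet normal -0.271 -0.948 0.169
  outer loop
   vertex 2.0 2.3 2.5
   vertex 3.7 1.6 1.3
   vertex 3.0 2.3 4.1
  endloop
 endfacet
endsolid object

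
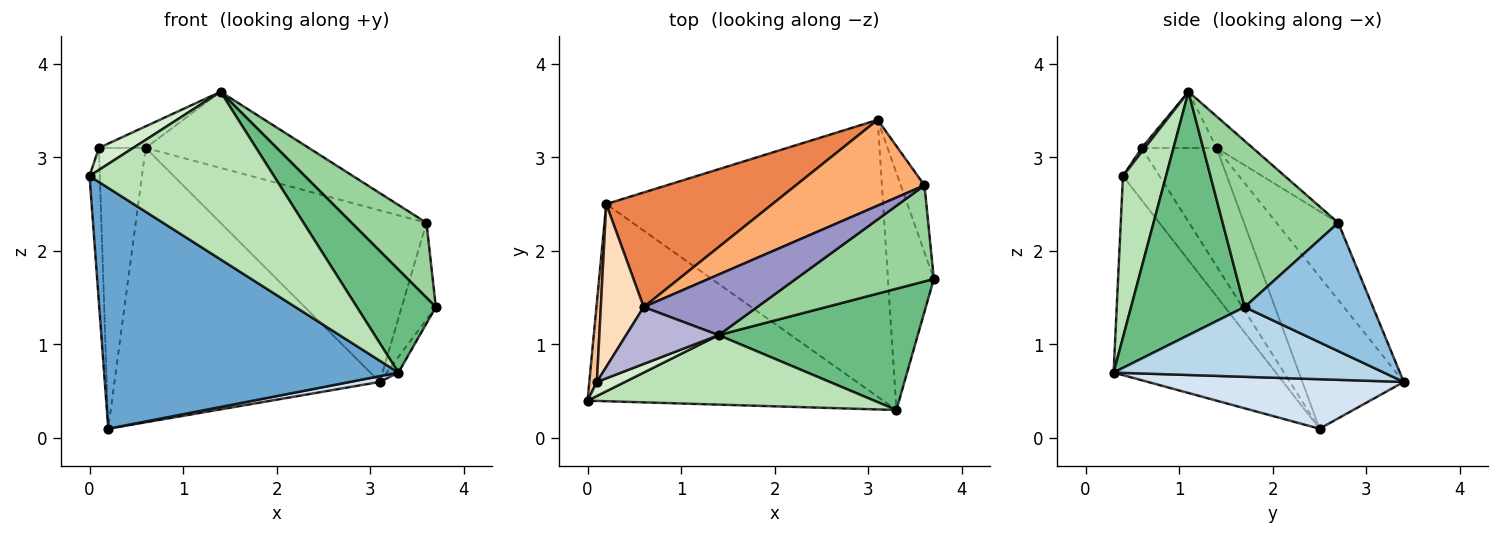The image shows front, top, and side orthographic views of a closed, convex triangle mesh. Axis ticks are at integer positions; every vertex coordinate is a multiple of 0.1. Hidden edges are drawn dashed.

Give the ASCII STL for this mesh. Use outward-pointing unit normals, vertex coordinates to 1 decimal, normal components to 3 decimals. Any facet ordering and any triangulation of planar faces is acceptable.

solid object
 facet normal -0.392 -0.712 -0.583
  outer loop
   vertex 3.3 0.3 0.7
   vertex 0.0 0.4 2.8
   vertex 0.2 2.5 0.1
  endloop
 endfacet
 facet normal 0.951 0.253 -0.176
  outer loop
   vertex 3.1 3.4 0.6
   vertex 3.6 2.7 2.3
   vertex 3.7 1.7 1.4
  endloop
 endfacet
 facet normal 0.835 0.036 -0.549
  outer loop
   vertex 3.1 3.4 0.6
   vertex 3.7 1.7 1.4
   vertex 3.3 0.3 0.7
  endloop
 endfacet
 facet normal 0.176 -0.020 -0.984
  outer loop
   vertex 3.1 3.4 0.6
   vertex 3.3 0.3 0.7
   vertex 0.2 2.5 0.1
  endloop
 endfacet
 facet normal -0.333 0.870 0.363
  outer loop
   vertex 3.1 3.4 0.6
   vertex 0.2 2.5 0.1
   vertex 0.6 1.4 3.1
  endloop
 endfacet
 facet normal -0.259 0.864 0.432
  outer loop
   vertex 3.1 3.4 0.6
   vertex 0.6 1.4 3.1
   vertex 3.6 2.7 2.3
  endloop
 endfacet
 facet normal -0.953 0.269 0.138
  outer loop
   vertex 0.1 0.6 3.1
   vertex 0.2 2.5 0.1
   vertex 0.0 0.4 2.8
  endloop
 endfacet
 facet normal -0.811 0.507 0.294
  outer loop
   vertex 0.1 0.6 3.1
   vertex 0.6 1.4 3.1
   vertex 0.2 2.5 0.1
  endloop
 endfacet
 facet normal 0.681 -0.474 0.558
  outer loop
   vertex 1.4 1.1 3.7
   vertex 3.3 0.3 0.7
   vertex 3.7 1.7 1.4
  endloop
 endfacet
 facet normal 0.688 -0.446 0.572
  outer loop
   vertex 1.4 1.1 3.7
   vertex 3.7 1.7 1.4
   vertex 3.6 2.7 2.3
  endloop
 endfacet
 facet normal 0.211 -0.903 0.374
  outer loop
   vertex 1.4 1.1 3.7
   vertex 0.0 0.4 2.8
   vertex 3.3 0.3 0.7
  endloop
 endfacet
 facet normal 0.076 -0.841 0.535
  outer loop
   vertex 1.4 1.1 3.7
   vertex 0.1 0.6 3.1
   vertex 0.0 0.4 2.8
  endloop
 endfacet
 facet normal -0.171 0.771 0.613
  outer loop
   vertex 1.4 1.1 3.7
   vertex 3.6 2.7 2.3
   vertex 0.6 1.4 3.1
  endloop
 endfacet
 facet normal -0.494 0.309 0.813
  outer loop
   vertex 1.4 1.1 3.7
   vertex 0.6 1.4 3.1
   vertex 0.1 0.6 3.1
  endloop
 endfacet
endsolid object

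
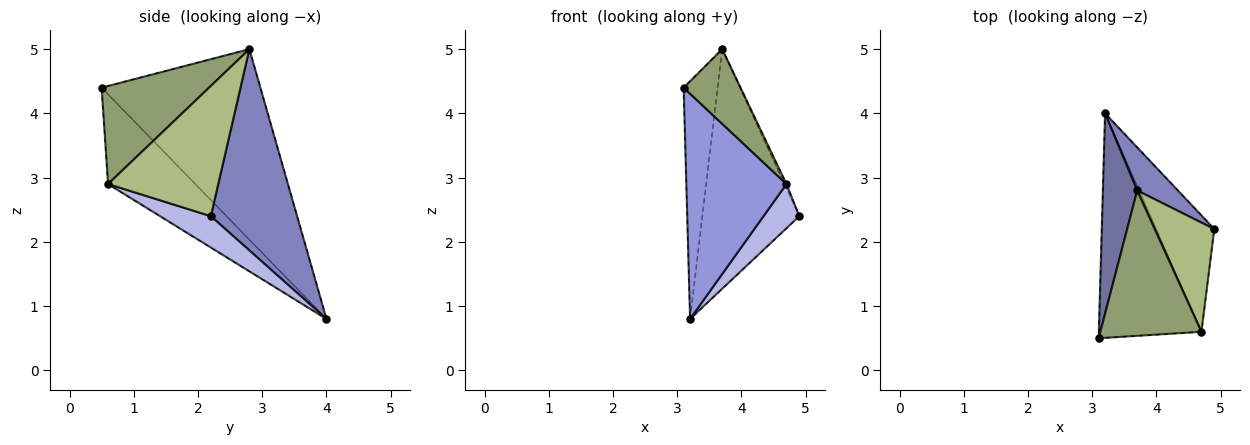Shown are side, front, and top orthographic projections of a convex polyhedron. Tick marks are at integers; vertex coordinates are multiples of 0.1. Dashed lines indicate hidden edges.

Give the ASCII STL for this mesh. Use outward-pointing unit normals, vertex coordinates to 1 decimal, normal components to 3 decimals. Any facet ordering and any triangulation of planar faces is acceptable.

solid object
 facet normal -0.963 0.206 0.173
  outer loop
   vertex 3.7 2.8 5.0
   vertex 3.2 4.0 0.8
   vertex 3.1 0.5 4.4
  endloop
 endfacet
 facet normal 0.659 0.740 0.133
  outer loop
   vertex 3.7 2.8 5.0
   vertex 4.9 2.2 2.4
   vertex 3.2 4.0 0.8
  endloop
 endfacet
 facet normal -0.525 -0.603 -0.601
  outer loop
   vertex 4.7 0.6 2.9
   vertex 3.1 0.5 4.4
   vertex 3.2 4.0 0.8
  endloop
 endfacet
 facet normal 0.450 -0.317 -0.835
  outer loop
   vertex 4.7 0.6 2.9
   vertex 3.2 4.0 0.8
   vertex 4.9 2.2 2.4
  endloop
 endfacet
 facet normal 0.653 -0.346 0.674
  outer loop
   vertex 4.7 0.6 2.9
   vertex 3.7 2.8 5.0
   vertex 3.1 0.5 4.4
  endloop
 endfacet
 facet normal 0.909 0.016 0.416
  outer loop
   vertex 4.7 0.6 2.9
   vertex 4.9 2.2 2.4
   vertex 3.7 2.8 5.0
  endloop
 endfacet
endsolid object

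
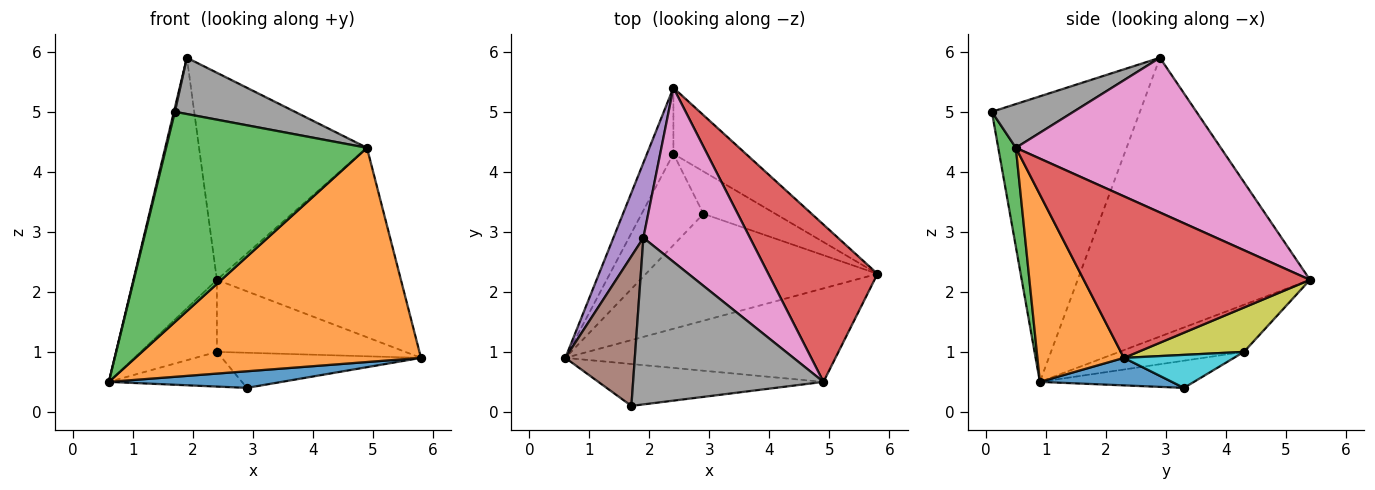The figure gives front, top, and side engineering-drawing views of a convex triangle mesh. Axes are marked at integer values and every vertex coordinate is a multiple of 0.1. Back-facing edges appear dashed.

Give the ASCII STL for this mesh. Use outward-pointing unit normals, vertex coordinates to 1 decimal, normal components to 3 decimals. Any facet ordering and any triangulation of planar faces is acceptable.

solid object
 facet normal 0.117 -0.153 -0.981
  outer loop
   vertex 2.9 3.3 0.4
   vertex 5.8 2.3 0.9
   vertex 0.6 0.9 0.5
  endloop
 endfacet
 facet normal 0.267 -0.883 -0.385
  outer loop
   vertex 4.9 0.5 4.4
   vertex 0.6 0.9 0.5
   vertex 5.8 2.3 0.9
  endloop
 endfacet
 facet normal 0.086 -0.977 -0.195
  outer loop
   vertex 4.9 0.5 4.4
   vertex 1.7 0.1 5.0
   vertex 0.6 0.9 0.5
  endloop
 endfacet
 facet normal 0.687 0.559 0.464
  outer loop
   vertex 4.9 0.5 4.4
   vertex 5.8 2.3 0.9
   vertex 2.4 5.4 2.2
  endloop
 endfacet
 facet normal -0.936 0.336 0.101
  outer loop
   vertex 1.9 2.9 5.9
   vertex 2.4 5.4 2.2
   vertex 0.6 0.9 0.5
  endloop
 endfacet
 facet normal -0.972 -0.007 0.236
  outer loop
   vertex 1.9 2.9 5.9
   vertex 0.6 0.9 0.5
   vertex 1.7 0.1 5.0
  endloop
 endfacet
 facet normal 0.683 0.559 0.470
  outer loop
   vertex 1.9 2.9 5.9
   vertex 4.9 0.5 4.4
   vertex 2.4 5.4 2.2
  endloop
 endfacet
 facet normal 0.213 -0.313 0.926
  outer loop
   vertex 1.9 2.9 5.9
   vertex 1.7 0.1 5.0
   vertex 4.9 0.5 4.4
  endloop
 endfacet
 facet normal 0.382 0.681 -0.624
  outer loop
   vertex 2.4 4.3 1.0
   vertex 2.4 5.4 2.2
   vertex 5.8 2.3 0.9
  endloop
 endfacet
 facet normal 0.333 0.602 -0.726
  outer loop
   vertex 2.4 4.3 1.0
   vertex 5.8 2.3 0.9
   vertex 2.9 3.3 0.4
  endloop
 endfacet
 facet normal -0.769 0.471 -0.432
  outer loop
   vertex 2.4 4.3 1.0
   vertex 0.6 0.9 0.5
   vertex 2.4 5.4 2.2
  endloop
 endfacet
 facet normal -0.380 0.329 -0.865
  outer loop
   vertex 2.4 4.3 1.0
   vertex 2.9 3.3 0.4
   vertex 0.6 0.9 0.5
  endloop
 endfacet
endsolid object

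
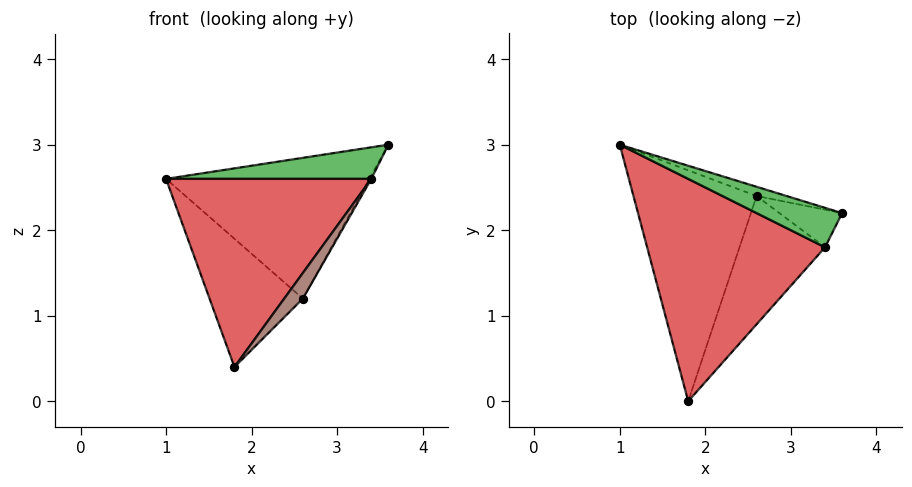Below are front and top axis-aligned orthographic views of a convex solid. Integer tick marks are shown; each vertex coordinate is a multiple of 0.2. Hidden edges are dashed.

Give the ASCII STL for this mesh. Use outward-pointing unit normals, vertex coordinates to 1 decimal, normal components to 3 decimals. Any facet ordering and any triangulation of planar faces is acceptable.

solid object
 facet normal 0.302 0.951 -0.062
  outer loop
   vertex 2.6 2.4 1.2
   vertex 1.0 3.0 2.6
   vertex 3.6 2.2 3.0
  endloop
 endfacet
 facet normal -0.504 0.420 -0.755
  outer loop
   vertex 2.6 2.4 1.2
   vertex 1.8 0.0 0.4
   vertex 1.0 3.0 2.6
  endloop
 endfacet
 facet normal -0.298 -0.596 0.745
  outer loop
   vertex 3.4 1.8 2.6
   vertex 3.6 2.2 3.0
   vertex 1.0 3.0 2.6
  endloop
 endfacet
 facet normal -0.307 -0.615 0.726
  outer loop
   vertex 3.4 1.8 2.6
   vertex 1.0 3.0 2.6
   vertex 1.8 0.0 0.4
  endloop
 endfacet
 facet normal 0.875 0.044 -0.481
  outer loop
   vertex 3.4 1.8 2.6
   vertex 2.6 2.4 1.2
   vertex 3.6 2.2 3.0
  endloop
 endfacet
 facet normal 0.843 -0.105 -0.527
  outer loop
   vertex 3.4 1.8 2.6
   vertex 1.8 0.0 0.4
   vertex 2.6 2.4 1.2
  endloop
 endfacet
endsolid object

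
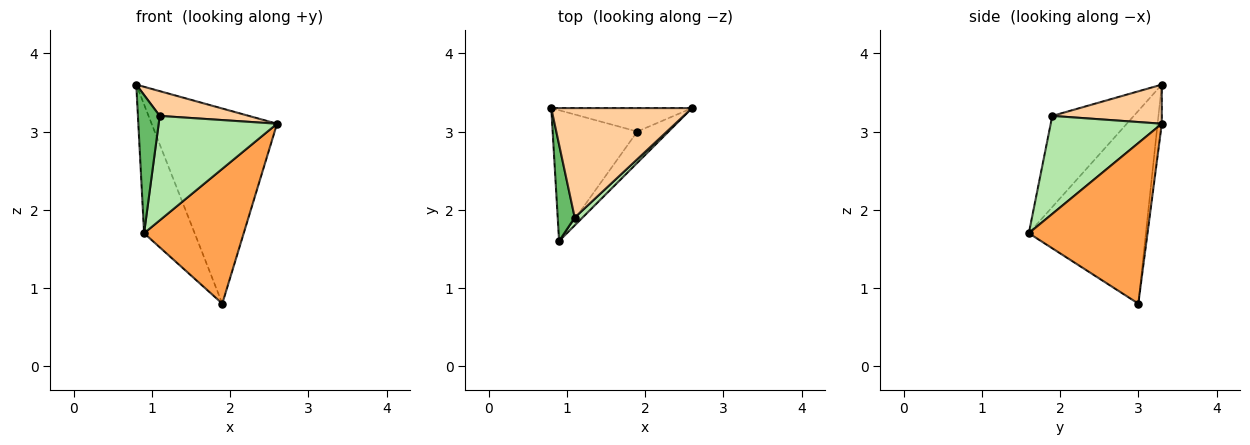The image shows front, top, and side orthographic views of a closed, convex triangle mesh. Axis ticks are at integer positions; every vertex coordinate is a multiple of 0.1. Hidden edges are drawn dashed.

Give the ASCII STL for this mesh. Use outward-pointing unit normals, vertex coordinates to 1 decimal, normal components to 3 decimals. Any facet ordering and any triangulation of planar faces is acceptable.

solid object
 facet normal -0.033 0.992 -0.119
  outer loop
   vertex 1.9 3.0 0.8
   vertex 0.8 3.3 3.6
   vertex 2.6 3.3 3.1
  endloop
 endfacet
 facet normal -0.851 0.368 -0.374
  outer loop
   vertex 1.9 3.0 0.8
   vertex 0.9 1.6 1.7
   vertex 0.8 3.3 3.6
  endloop
 endfacet
 facet normal 0.757 -0.636 -0.148
  outer loop
   vertex 1.9 3.0 0.8
   vertex 2.6 3.3 3.1
   vertex 0.9 1.6 1.7
  endloop
 endfacet
 facet normal 0.262 -0.213 0.941
  outer loop
   vertex 1.1 1.9 3.2
   vertex 2.6 3.3 3.1
   vertex 0.8 3.3 3.6
  endloop
 endfacet
 facet normal -0.951 -0.254 0.178
  outer loop
   vertex 1.1 1.9 3.2
   vertex 0.8 3.3 3.6
   vertex 0.9 1.6 1.7
  endloop
 endfacet
 facet normal 0.683 -0.728 0.055
  outer loop
   vertex 1.1 1.9 3.2
   vertex 0.9 1.6 1.7
   vertex 2.6 3.3 3.1
  endloop
 endfacet
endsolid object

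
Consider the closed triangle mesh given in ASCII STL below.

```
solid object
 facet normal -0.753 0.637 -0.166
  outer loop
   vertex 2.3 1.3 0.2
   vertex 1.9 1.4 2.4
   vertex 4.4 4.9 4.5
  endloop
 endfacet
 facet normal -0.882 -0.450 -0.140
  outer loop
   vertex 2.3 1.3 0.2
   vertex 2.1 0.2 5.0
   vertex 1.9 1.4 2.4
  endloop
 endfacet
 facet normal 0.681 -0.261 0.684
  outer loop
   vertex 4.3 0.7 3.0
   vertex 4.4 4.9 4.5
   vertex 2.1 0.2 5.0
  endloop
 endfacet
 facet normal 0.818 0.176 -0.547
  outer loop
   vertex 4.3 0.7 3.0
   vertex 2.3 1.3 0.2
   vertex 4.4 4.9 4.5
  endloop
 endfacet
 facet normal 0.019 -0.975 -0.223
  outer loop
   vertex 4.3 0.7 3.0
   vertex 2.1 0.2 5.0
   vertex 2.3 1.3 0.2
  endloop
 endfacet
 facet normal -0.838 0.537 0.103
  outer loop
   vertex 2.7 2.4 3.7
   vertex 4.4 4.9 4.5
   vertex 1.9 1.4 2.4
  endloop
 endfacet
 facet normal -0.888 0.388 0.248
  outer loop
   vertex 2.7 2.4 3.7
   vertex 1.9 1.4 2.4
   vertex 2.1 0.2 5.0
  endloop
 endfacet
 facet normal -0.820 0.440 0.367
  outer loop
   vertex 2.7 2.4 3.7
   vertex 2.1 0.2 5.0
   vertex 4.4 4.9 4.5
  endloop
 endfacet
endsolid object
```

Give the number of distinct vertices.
6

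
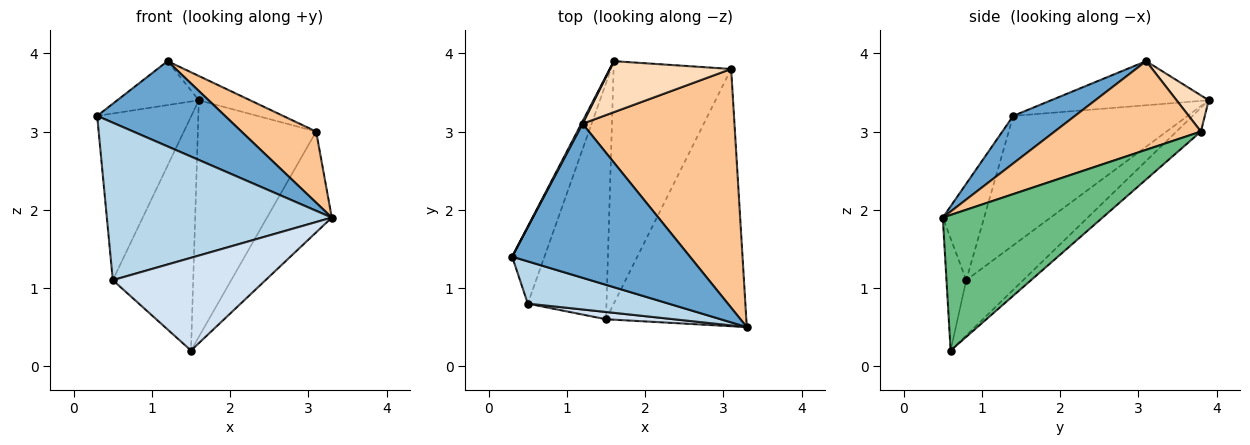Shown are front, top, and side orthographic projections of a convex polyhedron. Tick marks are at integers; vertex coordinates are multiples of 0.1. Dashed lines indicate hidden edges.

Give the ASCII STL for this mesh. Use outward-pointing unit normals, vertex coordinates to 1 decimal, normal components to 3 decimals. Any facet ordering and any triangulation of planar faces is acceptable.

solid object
 facet normal 0.228 -0.471 0.852
  outer loop
   vertex 1.2 3.1 3.9
   vertex 0.3 1.4 3.2
   vertex 3.3 0.5 1.9
  endloop
 endfacet
 facet normal -0.888 0.460 0.025
  outer loop
   vertex 1.2 3.1 3.9
   vertex 1.6 3.9 3.4
   vertex 0.3 1.4 3.2
  endloop
 endfacet
 facet normal -0.175 -0.951 0.255
  outer loop
   vertex 0.5 0.8 1.1
   vertex 3.3 0.5 1.9
   vertex 0.3 1.4 3.2
  endloop
 endfacet
 facet normal -0.128 -0.989 0.077
  outer loop
   vertex 0.5 0.8 1.1
   vertex 1.5 0.6 0.2
   vertex 3.3 0.5 1.9
  endloop
 endfacet
 facet normal -0.859 0.464 -0.214
  outer loop
   vertex 0.5 0.8 1.1
   vertex 0.3 1.4 3.2
   vertex 1.6 3.9 3.4
  endloop
 endfacet
 facet normal -0.446 0.630 -0.636
  outer loop
   vertex 0.5 0.8 1.1
   vertex 1.6 3.9 3.4
   vertex 1.5 0.6 0.2
  endloop
 endfacet
 facet normal 0.488 -0.249 0.836
  outer loop
   vertex 3.1 3.8 3.0
   vertex 1.2 3.1 3.9
   vertex 3.3 0.5 1.9
  endloop
 endfacet
 facet normal 0.260 0.415 0.872
  outer loop
   vertex 3.1 3.8 3.0
   vertex 1.6 3.9 3.4
   vertex 1.2 3.1 3.9
  endloop
 endfacet
 facet normal 0.669 0.271 -0.692
  outer loop
   vertex 3.1 3.8 3.0
   vertex 3.3 0.5 1.9
   vertex 1.5 0.6 0.2
  endloop
 endfacet
 facet normal -0.143 0.691 -0.708
  outer loop
   vertex 3.1 3.8 3.0
   vertex 1.5 0.6 0.2
   vertex 1.6 3.9 3.4
  endloop
 endfacet
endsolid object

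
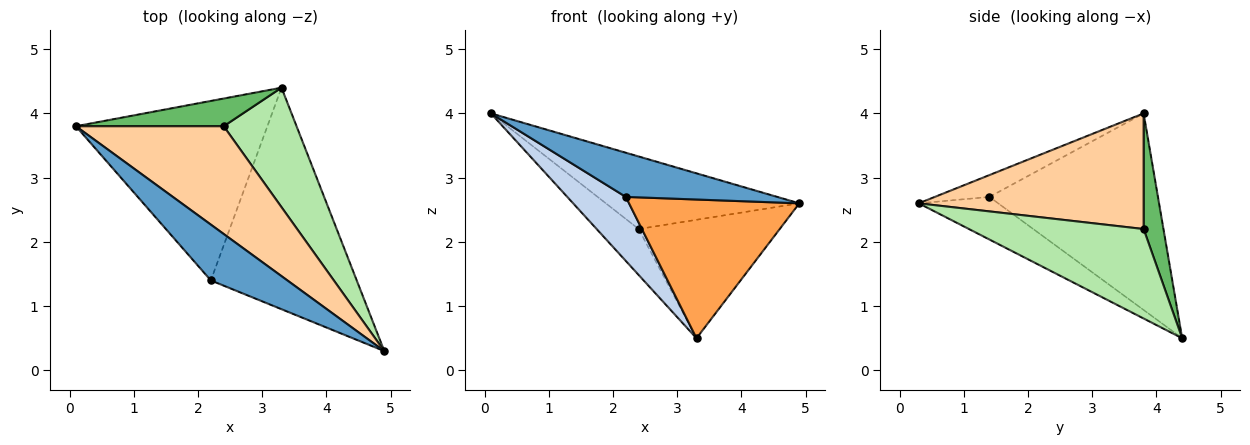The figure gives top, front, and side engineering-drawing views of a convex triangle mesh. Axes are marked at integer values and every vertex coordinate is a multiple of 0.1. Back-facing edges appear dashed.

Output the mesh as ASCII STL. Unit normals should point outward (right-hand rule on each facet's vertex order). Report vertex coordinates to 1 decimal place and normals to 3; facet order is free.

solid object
 facet normal -0.218 -0.606 0.765
  outer loop
   vertex 2.2 1.4 2.7
   vertex 4.9 0.3 2.6
   vertex 0.1 3.8 4.0
  endloop
 endfacet
 facet normal -0.695 -0.242 -0.677
  outer loop
   vertex 2.2 1.4 2.7
   vertex 0.1 3.8 4.0
   vertex 3.3 4.4 0.5
  endloop
 endfacet
 facet normal -0.240 -0.515 -0.823
  outer loop
   vertex 2.2 1.4 2.7
   vertex 3.3 4.4 0.5
   vertex 4.9 0.3 2.6
  endloop
 endfacet
 facet normal 0.545 0.468 0.696
  outer loop
   vertex 2.4 3.8 2.2
   vertex 0.1 3.8 4.0
   vertex 4.9 0.3 2.6
  endloop
 endfacet
 facet normal 0.375 0.794 0.479
  outer loop
   vertex 2.4 3.8 2.2
   vertex 3.3 4.4 0.5
   vertex 0.1 3.8 4.0
  endloop
 endfacet
 facet normal 0.657 0.531 0.535
  outer loop
   vertex 2.4 3.8 2.2
   vertex 4.9 0.3 2.6
   vertex 3.3 4.4 0.5
  endloop
 endfacet
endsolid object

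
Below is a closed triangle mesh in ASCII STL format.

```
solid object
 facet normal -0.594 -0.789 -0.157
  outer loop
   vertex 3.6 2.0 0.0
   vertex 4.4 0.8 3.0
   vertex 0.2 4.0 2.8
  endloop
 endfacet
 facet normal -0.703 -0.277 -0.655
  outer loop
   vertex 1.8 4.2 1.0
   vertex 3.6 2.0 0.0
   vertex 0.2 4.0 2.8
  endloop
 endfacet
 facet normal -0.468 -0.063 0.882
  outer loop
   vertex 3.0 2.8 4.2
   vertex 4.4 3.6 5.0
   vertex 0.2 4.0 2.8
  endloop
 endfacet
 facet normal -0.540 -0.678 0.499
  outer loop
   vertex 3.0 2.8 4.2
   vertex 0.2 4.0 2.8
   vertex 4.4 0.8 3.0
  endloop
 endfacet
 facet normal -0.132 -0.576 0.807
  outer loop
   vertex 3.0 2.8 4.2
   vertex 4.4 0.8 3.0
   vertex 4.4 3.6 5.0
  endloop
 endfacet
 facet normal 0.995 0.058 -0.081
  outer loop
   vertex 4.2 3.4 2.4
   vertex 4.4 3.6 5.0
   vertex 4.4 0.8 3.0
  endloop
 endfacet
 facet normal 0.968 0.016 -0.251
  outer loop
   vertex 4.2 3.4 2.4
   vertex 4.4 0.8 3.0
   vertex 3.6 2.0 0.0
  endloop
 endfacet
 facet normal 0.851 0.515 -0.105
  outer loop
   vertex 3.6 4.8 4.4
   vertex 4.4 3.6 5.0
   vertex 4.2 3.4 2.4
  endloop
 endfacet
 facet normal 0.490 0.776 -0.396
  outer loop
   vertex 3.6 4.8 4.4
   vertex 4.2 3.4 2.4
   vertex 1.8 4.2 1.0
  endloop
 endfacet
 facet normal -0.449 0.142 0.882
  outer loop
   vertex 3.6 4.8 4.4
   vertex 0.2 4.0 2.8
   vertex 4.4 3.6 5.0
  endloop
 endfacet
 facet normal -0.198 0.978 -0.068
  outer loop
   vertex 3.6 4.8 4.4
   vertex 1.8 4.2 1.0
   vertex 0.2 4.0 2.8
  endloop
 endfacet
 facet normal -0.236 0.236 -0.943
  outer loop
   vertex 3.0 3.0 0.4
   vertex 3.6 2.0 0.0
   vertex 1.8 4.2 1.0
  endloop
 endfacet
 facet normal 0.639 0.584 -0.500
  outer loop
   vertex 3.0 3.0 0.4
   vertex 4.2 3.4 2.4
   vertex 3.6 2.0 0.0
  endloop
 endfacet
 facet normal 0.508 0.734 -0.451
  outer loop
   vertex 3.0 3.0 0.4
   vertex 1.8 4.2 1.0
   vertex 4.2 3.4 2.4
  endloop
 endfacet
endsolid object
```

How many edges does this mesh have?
21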